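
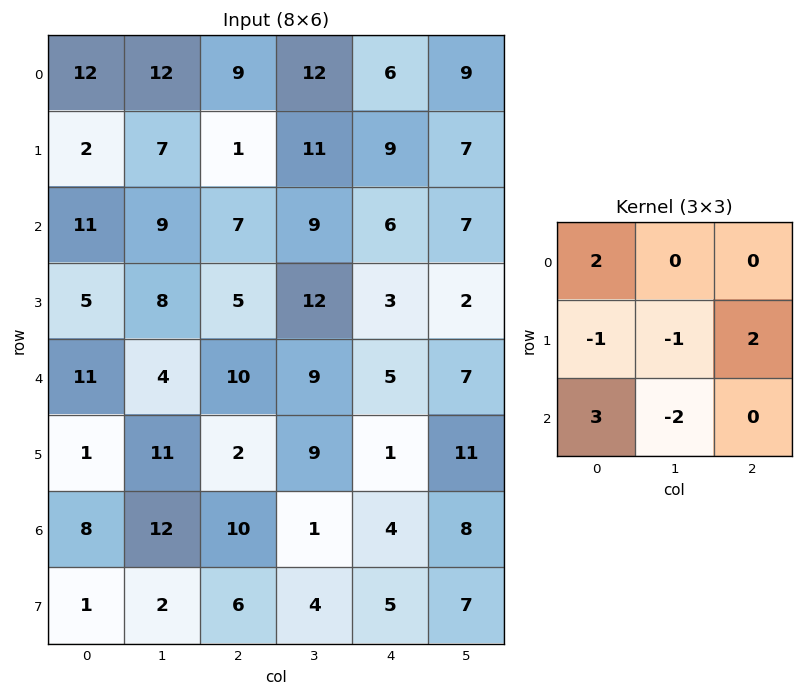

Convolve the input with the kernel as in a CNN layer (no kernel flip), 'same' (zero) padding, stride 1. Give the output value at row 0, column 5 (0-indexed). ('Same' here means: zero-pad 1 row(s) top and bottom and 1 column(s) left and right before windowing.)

The receptive field on the zero-padded input at this output position is [0 0 0 / 6 9 0 / 9 7 0]. Elementwise product with the kernel and sum: 0·2 + 6·-1 + 9·-1 + 0·2 + 9·3 + 7·-2.

-2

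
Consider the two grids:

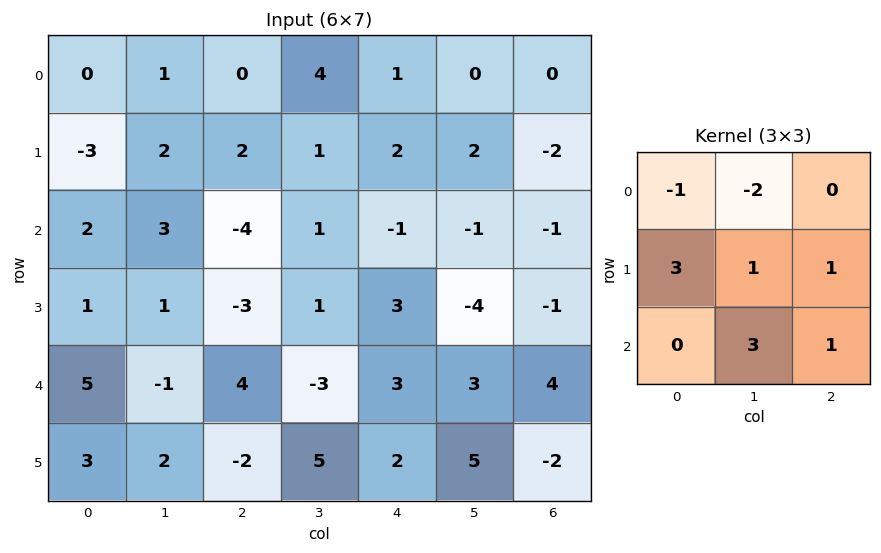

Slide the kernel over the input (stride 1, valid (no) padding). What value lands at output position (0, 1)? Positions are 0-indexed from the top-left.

-3

The receptive field on the input at this output position is [1 0 4 / 2 2 1 / 3 -4 1]. Elementwise product with the kernel and sum: 1·-1 + 0·-2 + 2·3 + 2·1 + 1·1 + -4·3 + 1·1.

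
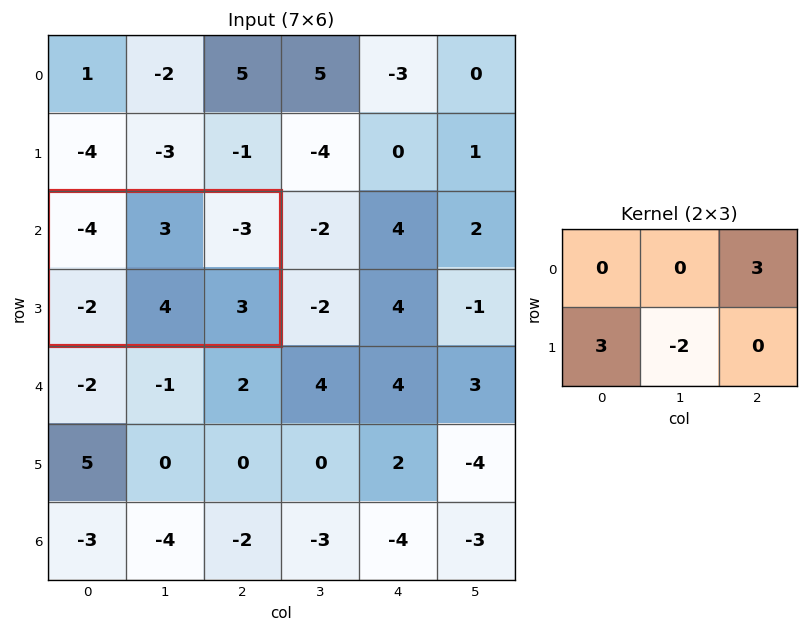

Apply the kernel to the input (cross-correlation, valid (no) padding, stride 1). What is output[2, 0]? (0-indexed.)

-23

The receptive field on the input at this output position is [-4 3 -3 / -2 4 3]. Elementwise product with the kernel and sum: -3·3 + -2·3 + 4·-2.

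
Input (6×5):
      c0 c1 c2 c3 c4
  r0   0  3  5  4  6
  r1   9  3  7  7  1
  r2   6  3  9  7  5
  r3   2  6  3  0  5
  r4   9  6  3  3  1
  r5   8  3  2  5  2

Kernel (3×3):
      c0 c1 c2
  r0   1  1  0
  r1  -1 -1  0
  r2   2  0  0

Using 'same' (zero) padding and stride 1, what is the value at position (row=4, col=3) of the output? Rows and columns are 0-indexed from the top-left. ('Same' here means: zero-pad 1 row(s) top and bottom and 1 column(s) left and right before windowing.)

The receptive field on the zero-padded input at this output position is [3 0 5 / 3 3 1 / 2 5 2]. Elementwise product with the kernel and sum: 3·1 + 0·1 + 3·-1 + 3·-1 + 2·2.

1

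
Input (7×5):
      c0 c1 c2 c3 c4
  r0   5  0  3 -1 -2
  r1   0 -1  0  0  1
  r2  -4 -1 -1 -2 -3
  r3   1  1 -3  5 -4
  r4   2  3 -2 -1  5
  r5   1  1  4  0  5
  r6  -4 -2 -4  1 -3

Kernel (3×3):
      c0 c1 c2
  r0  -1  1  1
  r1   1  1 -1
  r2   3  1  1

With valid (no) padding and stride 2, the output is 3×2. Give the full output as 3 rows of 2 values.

Output[0,0]: The receptive field on the input at this output position is [5 0 3 / 0 -1 0 / -4 -1 -1]. Elementwise product with the kernel and sum: 5·-1 + 0·1 + 3·1 + 0·1 + -1·1 + 0·-1 + -4·3 + -1·1 + -1·1.
Output[0,1]: The receptive field on the input at this output position is [3 -1 -2 / 0 0 1 / -1 -2 -3]. Elementwise product with the kernel and sum: 3·-1 + -1·1 + -2·1 + 0·1 + 0·1 + 1·-1 + -1·3 + -2·1 + -3·1.

-17 -15
14 0
-21 -9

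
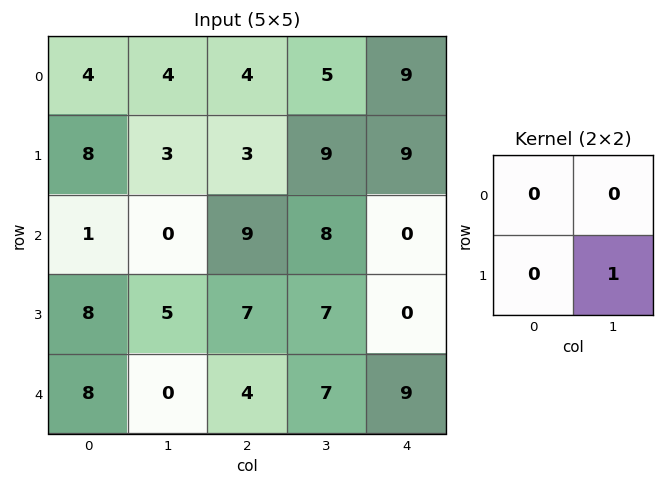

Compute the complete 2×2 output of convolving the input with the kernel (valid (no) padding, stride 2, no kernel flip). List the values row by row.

Output[0,0]: The receptive field on the input at this output position is [4 4 / 8 3]. Elementwise product with the kernel and sum: 3·1.

3 9
5 7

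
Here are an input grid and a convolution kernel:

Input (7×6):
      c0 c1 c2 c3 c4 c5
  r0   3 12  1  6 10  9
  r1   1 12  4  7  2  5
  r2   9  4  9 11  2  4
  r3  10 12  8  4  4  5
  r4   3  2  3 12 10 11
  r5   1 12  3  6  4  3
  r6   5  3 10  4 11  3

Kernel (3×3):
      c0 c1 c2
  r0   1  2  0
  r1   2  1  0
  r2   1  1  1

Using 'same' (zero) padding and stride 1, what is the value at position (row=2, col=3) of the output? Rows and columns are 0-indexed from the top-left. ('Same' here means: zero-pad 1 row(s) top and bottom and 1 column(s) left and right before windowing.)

63

The receptive field on the zero-padded input at this output position is [4 7 2 / 9 11 2 / 8 4 4]. Elementwise product with the kernel and sum: 4·1 + 7·2 + 9·2 + 11·1 + 8·1 + 4·1 + 4·1.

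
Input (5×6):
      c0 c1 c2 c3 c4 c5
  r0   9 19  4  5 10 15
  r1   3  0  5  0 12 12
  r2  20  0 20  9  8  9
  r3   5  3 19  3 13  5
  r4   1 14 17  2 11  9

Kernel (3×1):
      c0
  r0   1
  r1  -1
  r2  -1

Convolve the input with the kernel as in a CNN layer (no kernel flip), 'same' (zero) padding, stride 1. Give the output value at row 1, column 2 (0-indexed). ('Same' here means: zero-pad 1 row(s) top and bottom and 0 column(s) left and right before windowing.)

-21

The receptive field on the zero-padded input at this output position is [4 / 5 / 20]. Elementwise product with the kernel and sum: 4·1 + 5·-1 + 20·-1.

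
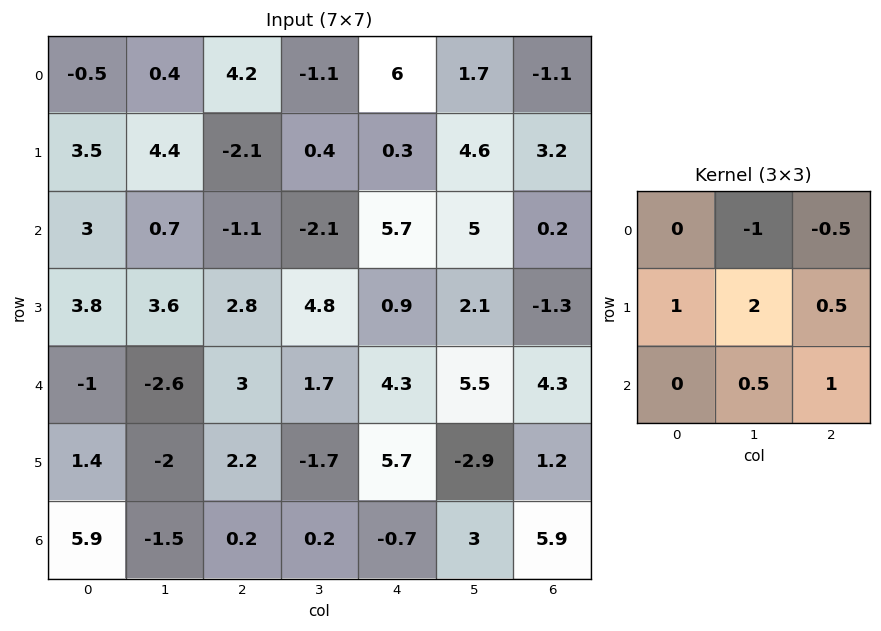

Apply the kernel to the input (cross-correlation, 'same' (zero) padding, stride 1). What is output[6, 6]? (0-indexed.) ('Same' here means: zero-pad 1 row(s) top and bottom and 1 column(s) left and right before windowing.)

13.6

The receptive field on the zero-padded input at this output position is [-2.9 1.2 0 / 3 5.9 0 / 0 0 0]. Elementwise product with the kernel and sum: 1.2·-1 + 0·-0.5 + 3·1 + 5.9·2 + 0·0.5 + 0·0.5 + 0·1.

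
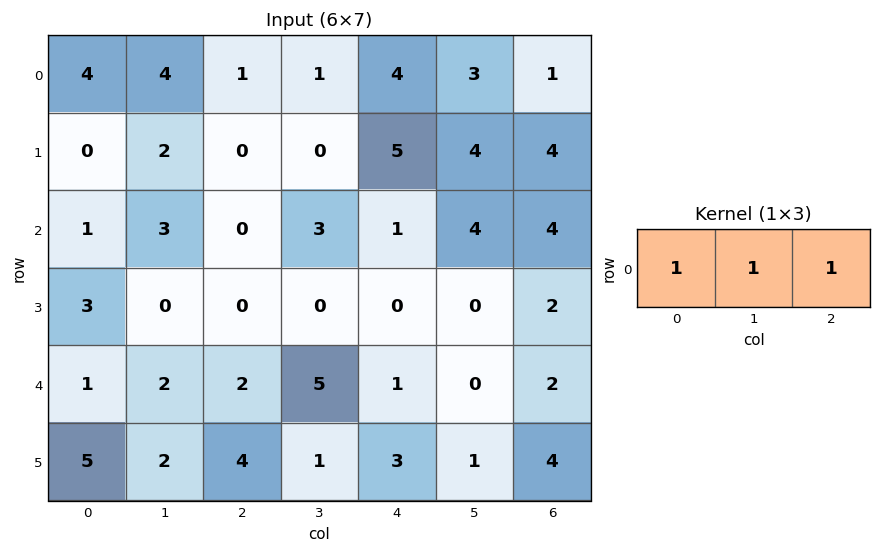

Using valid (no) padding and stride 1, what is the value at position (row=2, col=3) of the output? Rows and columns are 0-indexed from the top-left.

The receptive field on the input at this output position is [3 1 4]. Elementwise product with the kernel and sum: 3·1 + 1·1 + 4·1.

8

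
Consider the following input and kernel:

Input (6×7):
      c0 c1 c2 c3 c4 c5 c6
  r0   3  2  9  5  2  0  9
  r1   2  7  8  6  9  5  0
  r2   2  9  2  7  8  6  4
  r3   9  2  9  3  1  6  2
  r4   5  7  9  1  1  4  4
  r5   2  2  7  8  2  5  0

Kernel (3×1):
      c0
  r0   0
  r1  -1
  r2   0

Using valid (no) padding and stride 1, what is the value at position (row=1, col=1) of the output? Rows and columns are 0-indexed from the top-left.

-9

The receptive field on the input at this output position is [7 / 9 / 2]. Elementwise product with the kernel and sum: 9·-1.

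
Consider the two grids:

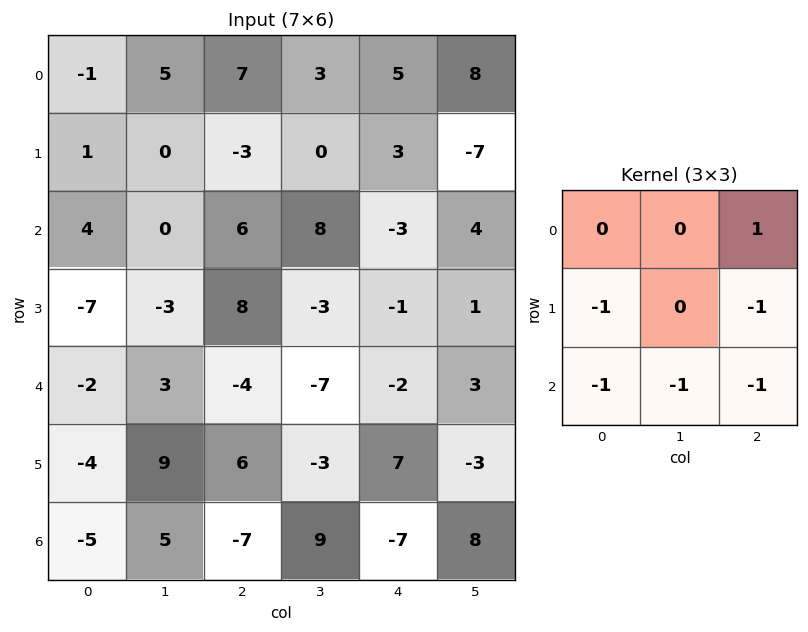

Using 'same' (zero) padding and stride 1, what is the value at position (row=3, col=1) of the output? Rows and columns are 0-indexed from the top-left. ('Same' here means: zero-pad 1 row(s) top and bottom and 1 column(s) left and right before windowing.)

The receptive field on the zero-padded input at this output position is [4 0 6 / -7 -3 8 / -2 3 -4]. Elementwise product with the kernel and sum: 6·1 + -7·-1 + 8·-1 + -2·-1 + 3·-1 + -4·-1.

8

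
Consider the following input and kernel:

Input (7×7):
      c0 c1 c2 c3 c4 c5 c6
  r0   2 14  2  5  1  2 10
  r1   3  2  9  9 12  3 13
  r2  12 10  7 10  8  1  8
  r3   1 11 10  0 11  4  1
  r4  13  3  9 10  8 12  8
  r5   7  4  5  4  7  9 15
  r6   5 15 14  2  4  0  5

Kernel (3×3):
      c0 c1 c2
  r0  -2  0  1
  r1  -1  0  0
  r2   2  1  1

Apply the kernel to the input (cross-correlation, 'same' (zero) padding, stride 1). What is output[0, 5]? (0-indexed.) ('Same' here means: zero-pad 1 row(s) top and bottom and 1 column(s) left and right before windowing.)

39

The receptive field on the zero-padded input at this output position is [0 0 0 / 1 2 10 / 12 3 13]. Elementwise product with the kernel and sum: 0·-2 + 0·1 + 1·-1 + 12·2 + 3·1 + 13·1.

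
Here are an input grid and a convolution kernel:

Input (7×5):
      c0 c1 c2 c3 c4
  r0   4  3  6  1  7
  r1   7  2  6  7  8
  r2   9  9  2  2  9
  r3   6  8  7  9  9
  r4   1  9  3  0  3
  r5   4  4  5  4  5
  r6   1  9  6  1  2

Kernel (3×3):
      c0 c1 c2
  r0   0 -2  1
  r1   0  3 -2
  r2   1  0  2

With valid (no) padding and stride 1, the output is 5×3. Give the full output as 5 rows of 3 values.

Output[0,0]: The receptive field on the input at this output position is [4 3 6 / 7 2 6 / 9 9 2]. Elementwise product with the kernel and sum: 3·-2 + 6·1 + 2·3 + 6·-2 + 9·1 + 2·2.

7 6 30
45 23 7
1 10 23
26 16 0
0 12 15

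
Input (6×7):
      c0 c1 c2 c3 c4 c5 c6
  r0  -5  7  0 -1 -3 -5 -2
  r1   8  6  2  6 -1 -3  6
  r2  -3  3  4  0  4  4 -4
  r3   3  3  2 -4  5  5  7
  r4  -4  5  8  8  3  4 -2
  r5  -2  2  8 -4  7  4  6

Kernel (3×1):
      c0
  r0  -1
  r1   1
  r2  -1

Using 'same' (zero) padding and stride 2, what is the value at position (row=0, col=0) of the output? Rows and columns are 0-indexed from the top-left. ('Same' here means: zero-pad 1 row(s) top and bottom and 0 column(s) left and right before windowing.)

The receptive field on the zero-padded input at this output position is [0 / -5 / 8]. Elementwise product with the kernel and sum: 0·-1 + -5·1 + 8·-1.

-13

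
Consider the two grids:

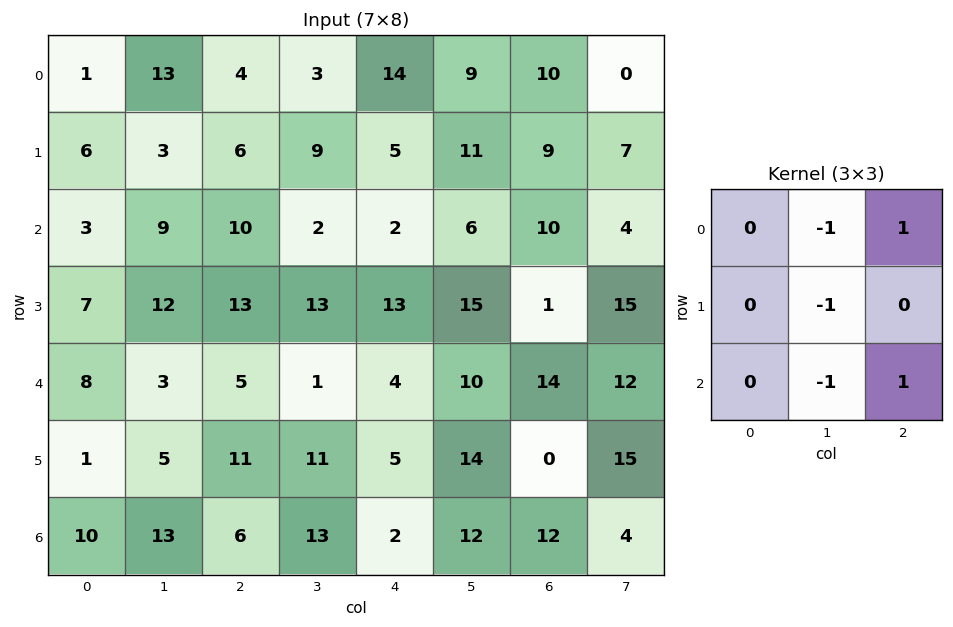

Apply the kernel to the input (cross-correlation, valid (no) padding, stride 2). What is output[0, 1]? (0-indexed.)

The receptive field on the input at this output position is [4 3 14 / 6 9 5 / 10 2 2]. Elementwise product with the kernel and sum: 3·-1 + 14·1 + 9·-1 + 2·-1 + 2·1.

2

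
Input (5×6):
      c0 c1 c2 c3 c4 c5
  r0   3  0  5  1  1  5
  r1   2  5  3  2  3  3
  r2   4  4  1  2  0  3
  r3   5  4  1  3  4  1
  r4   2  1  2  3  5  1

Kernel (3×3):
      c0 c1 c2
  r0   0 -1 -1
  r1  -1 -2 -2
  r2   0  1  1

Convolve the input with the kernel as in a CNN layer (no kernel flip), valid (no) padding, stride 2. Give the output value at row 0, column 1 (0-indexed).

The receptive field on the input at this output position is [5 1 1 / 3 2 3 / 1 2 0]. Elementwise product with the kernel and sum: 1·-1 + 1·-1 + 3·-1 + 2·-2 + 3·-2 + 2·1 + 0·1.

-13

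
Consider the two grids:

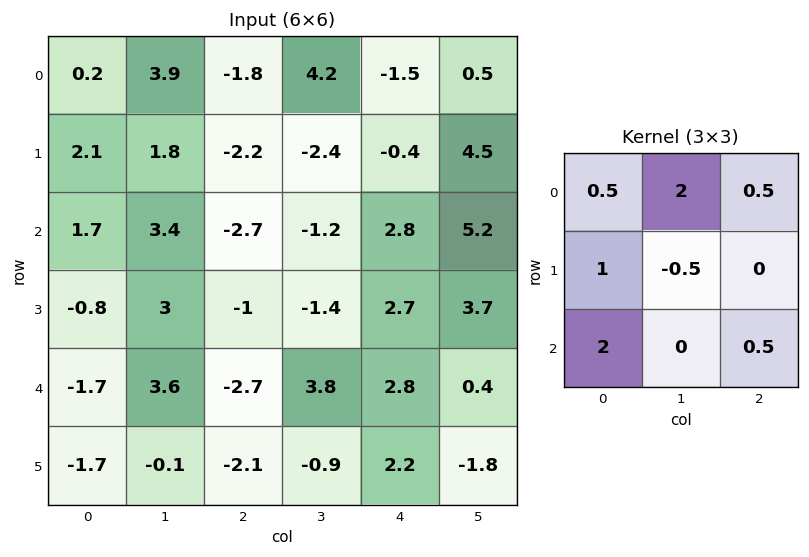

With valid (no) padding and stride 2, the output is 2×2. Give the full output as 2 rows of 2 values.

Output[0,0]: The receptive field on the input at this output position is [0.2 3.9 -1.8 / 2.1 1.8 -2.2 / 1.7 3.4 -2.7]. Elementwise product with the kernel and sum: 0.2·0.5 + 3.9·2 + -1.8·0.5 + 2.1·1 + 1.8·-0.5 + 1.7·2 + -2.7·0.5.

10.25 1.75
-0.75 -6.65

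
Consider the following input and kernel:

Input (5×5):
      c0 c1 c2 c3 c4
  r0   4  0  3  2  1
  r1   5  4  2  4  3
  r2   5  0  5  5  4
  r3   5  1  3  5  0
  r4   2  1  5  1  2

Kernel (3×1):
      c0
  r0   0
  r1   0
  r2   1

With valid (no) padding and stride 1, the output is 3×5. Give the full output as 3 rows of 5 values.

Output[0,0]: The receptive field on the input at this output position is [4 / 5 / 5]. Elementwise product with the kernel and sum: 5·1.
Output[0,1]: The receptive field on the input at this output position is [0 / 4 / 0]. Elementwise product with the kernel and sum: 0·1.

5 0 5 5 4
5 1 3 5 0
2 1 5 1 2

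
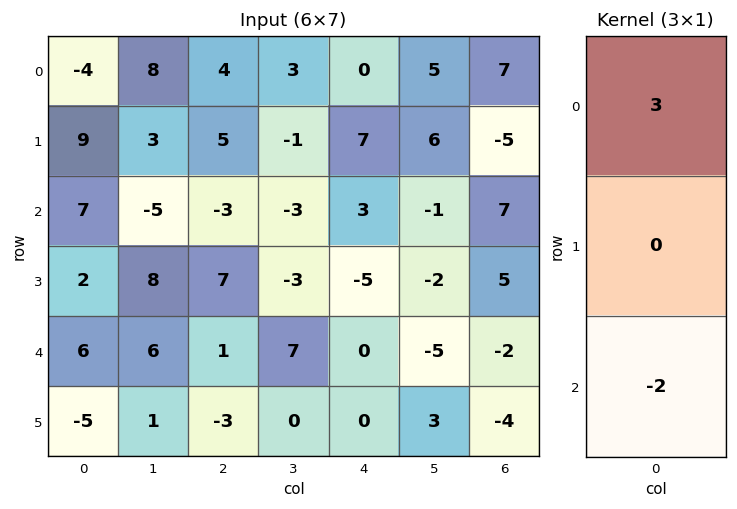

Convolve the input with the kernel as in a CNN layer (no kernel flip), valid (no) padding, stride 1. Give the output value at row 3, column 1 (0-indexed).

The receptive field on the input at this output position is [8 / 6 / 1]. Elementwise product with the kernel and sum: 8·3 + 1·-2.

22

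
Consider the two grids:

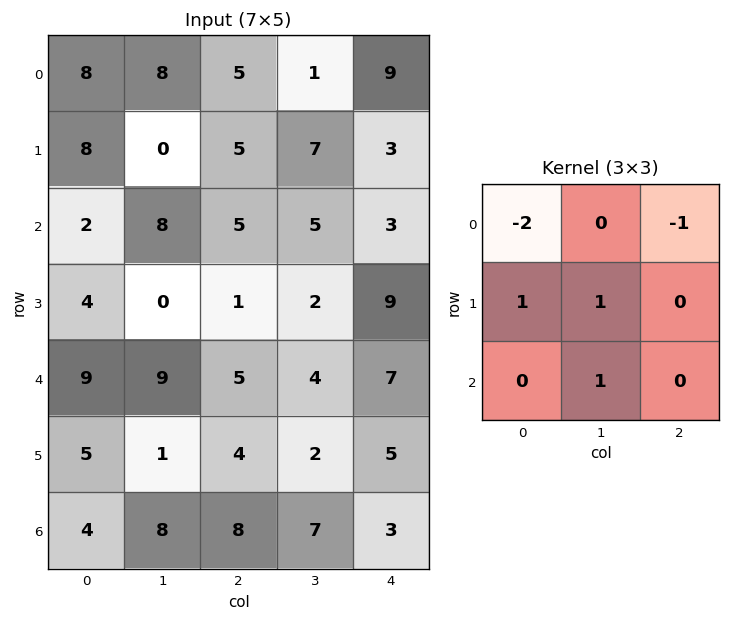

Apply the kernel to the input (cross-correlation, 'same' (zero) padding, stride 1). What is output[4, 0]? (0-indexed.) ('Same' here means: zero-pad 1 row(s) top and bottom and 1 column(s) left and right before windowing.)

The receptive field on the zero-padded input at this output position is [0 4 0 / 0 9 9 / 0 5 1]. Elementwise product with the kernel and sum: 0·-2 + 0·-1 + 0·1 + 9·1 + 5·1.

14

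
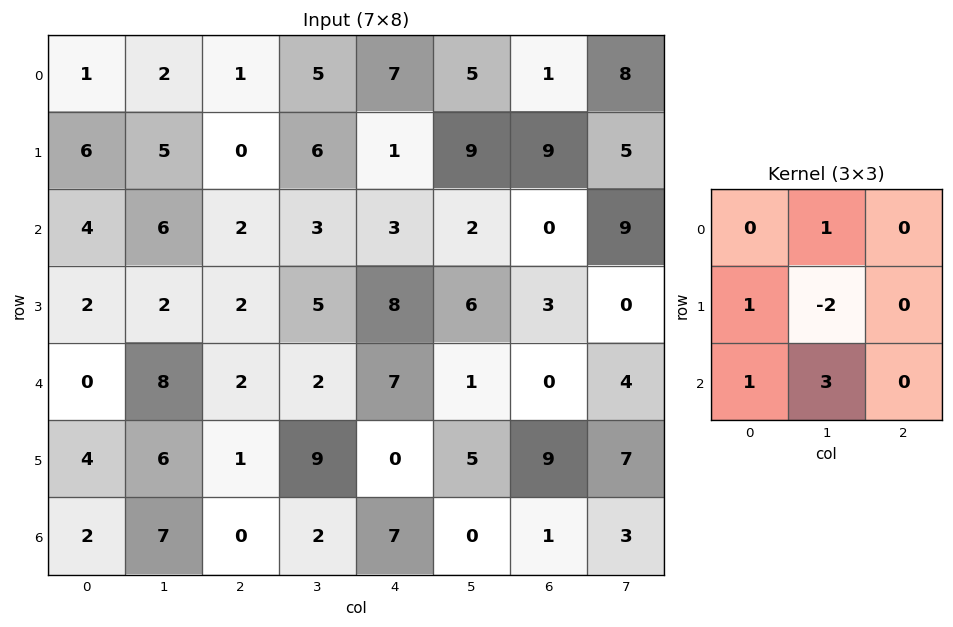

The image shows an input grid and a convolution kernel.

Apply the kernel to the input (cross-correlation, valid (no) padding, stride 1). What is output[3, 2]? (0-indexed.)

The receptive field on the input at this output position is [2 5 8 / 2 2 7 / 1 9 0]. Elementwise product with the kernel and sum: 5·1 + 2·1 + 2·-2 + 1·1 + 9·3.

31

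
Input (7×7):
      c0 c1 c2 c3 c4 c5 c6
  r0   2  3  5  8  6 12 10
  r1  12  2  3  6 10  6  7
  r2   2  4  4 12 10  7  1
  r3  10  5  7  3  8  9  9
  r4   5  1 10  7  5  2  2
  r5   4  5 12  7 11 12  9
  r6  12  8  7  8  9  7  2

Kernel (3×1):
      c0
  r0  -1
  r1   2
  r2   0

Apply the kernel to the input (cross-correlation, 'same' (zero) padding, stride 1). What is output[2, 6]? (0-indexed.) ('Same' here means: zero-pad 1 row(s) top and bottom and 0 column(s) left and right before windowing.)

-5

The receptive field on the zero-padded input at this output position is [7 / 1 / 9]. Elementwise product with the kernel and sum: 7·-1 + 1·2.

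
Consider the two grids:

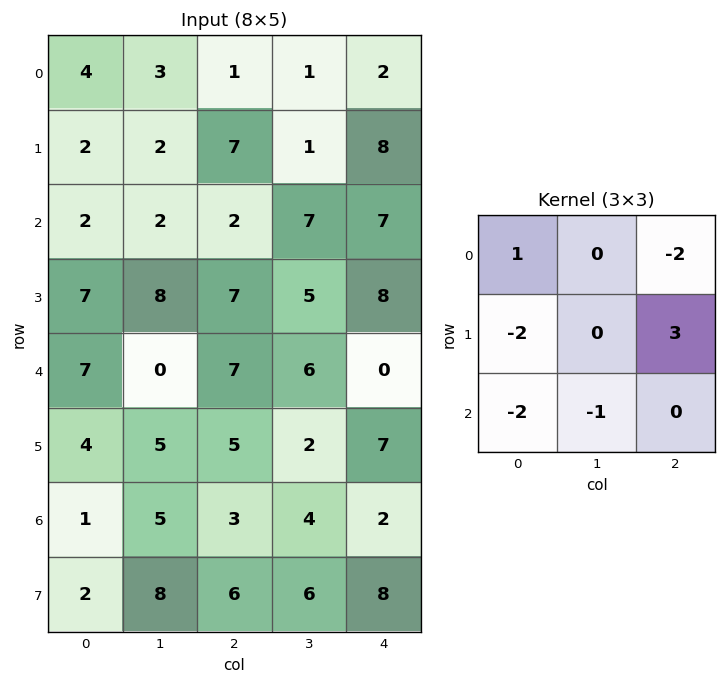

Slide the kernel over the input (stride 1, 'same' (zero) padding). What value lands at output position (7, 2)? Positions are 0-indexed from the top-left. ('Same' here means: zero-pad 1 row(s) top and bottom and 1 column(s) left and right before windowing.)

The receptive field on the zero-padded input at this output position is [5 3 4 / 8 6 6 / 0 0 0]. Elementwise product with the kernel and sum: 5·1 + 4·-2 + 8·-2 + 6·3 + 0·-2 + 0·-1.

-1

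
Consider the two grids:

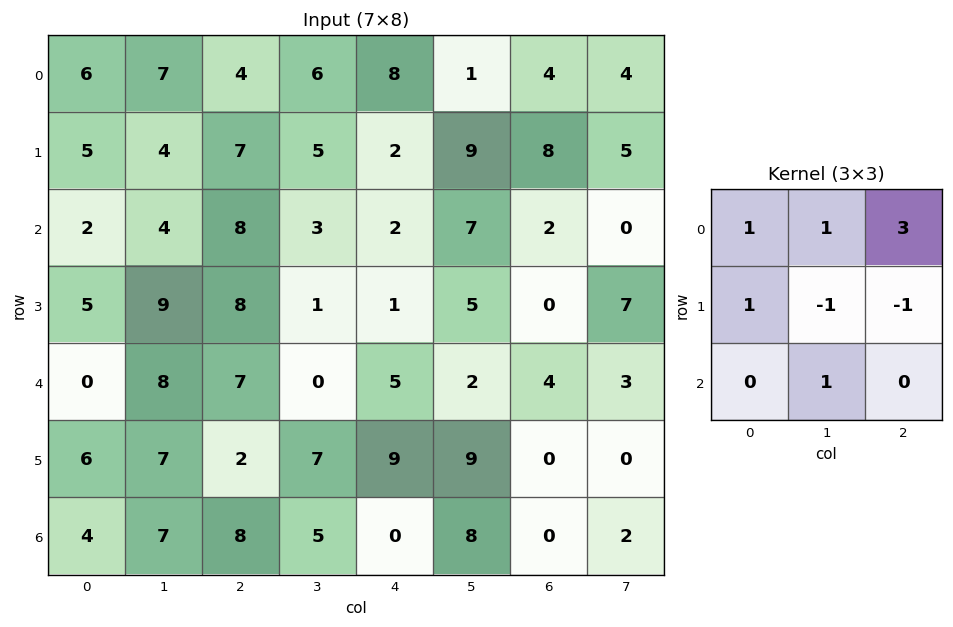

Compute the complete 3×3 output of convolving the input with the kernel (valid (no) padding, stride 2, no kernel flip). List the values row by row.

23 37 13
26 23 13
33 13 27

Output[0,0]: The receptive field on the input at this output position is [6 7 4 / 5 4 7 / 2 4 8]. Elementwise product with the kernel and sum: 6·1 + 7·1 + 4·3 + 5·1 + 4·-1 + 7·-1 + 4·1.
Output[0,1]: The receptive field on the input at this output position is [4 6 8 / 7 5 2 / 8 3 2]. Elementwise product with the kernel and sum: 4·1 + 6·1 + 8·3 + 7·1 + 5·-1 + 2·-1 + 3·1.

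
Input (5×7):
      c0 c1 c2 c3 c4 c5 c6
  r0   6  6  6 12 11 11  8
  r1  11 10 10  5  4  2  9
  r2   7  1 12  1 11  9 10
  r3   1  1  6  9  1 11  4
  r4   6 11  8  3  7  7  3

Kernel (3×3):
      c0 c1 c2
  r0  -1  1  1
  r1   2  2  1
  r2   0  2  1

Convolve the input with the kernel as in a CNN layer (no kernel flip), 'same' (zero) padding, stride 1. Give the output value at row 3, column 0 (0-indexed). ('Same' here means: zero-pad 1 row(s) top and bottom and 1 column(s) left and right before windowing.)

The receptive field on the zero-padded input at this output position is [0 7 1 / 0 1 1 / 0 6 11]. Elementwise product with the kernel and sum: 0·-1 + 7·1 + 1·1 + 0·2 + 1·2 + 1·1 + 6·2 + 11·1.

34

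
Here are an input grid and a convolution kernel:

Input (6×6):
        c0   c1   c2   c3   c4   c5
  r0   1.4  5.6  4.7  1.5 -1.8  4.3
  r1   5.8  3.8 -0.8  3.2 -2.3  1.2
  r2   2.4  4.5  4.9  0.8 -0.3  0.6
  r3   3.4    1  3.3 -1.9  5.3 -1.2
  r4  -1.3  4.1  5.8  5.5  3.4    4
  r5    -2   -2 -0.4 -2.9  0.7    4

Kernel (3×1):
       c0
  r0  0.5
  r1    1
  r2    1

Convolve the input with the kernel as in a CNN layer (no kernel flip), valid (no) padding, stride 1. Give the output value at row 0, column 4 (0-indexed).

The receptive field on the input at this output position is [-1.8 / -2.3 / -0.3]. Elementwise product with the kernel and sum: -1.8·0.5 + -2.3·1 + -0.3·1.

-3.5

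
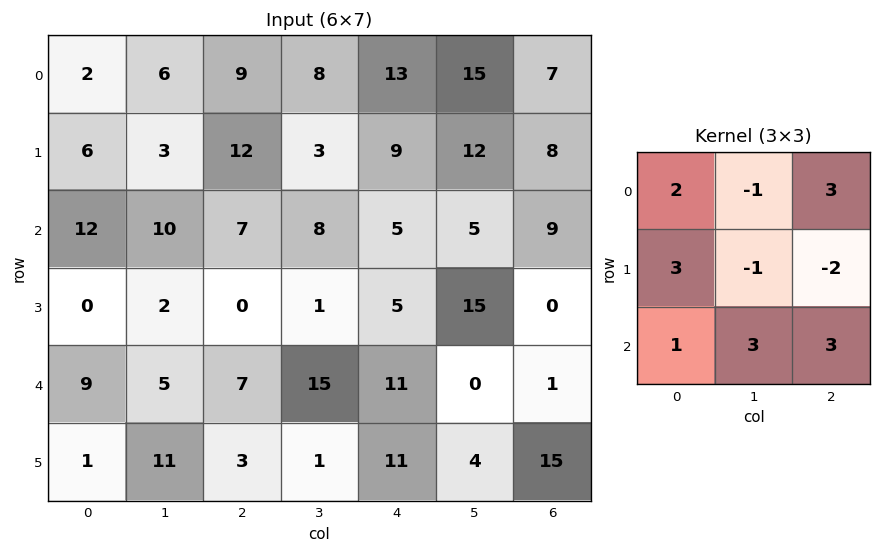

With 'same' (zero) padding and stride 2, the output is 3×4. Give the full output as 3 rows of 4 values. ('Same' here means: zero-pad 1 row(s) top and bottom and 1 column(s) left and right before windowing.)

Output[0,0]: The receptive field on the zero-padded input at this output position is [0 0 0 / 0 2 6 / 0 6 3]. Elementwise product with the kernel and sum: 0·2 + 0·-1 + 0·3 + 0·3 + 2·-1 + 6·-2 + 0·1 + 6·3 + 3·3.
Output[0,1]: The receptive field on the zero-padded input at this output position is [0 0 0 / 6 9 8 / 3 12 3]. Elementwise product with the kernel and sum: 0·2 + 0·-1 + 0·3 + 6·3 + 9·-1 + 8·-2 + 3·1 + 12·3 + 3·3.

13 41 47 74
-23 15 103 37
23 8 122 78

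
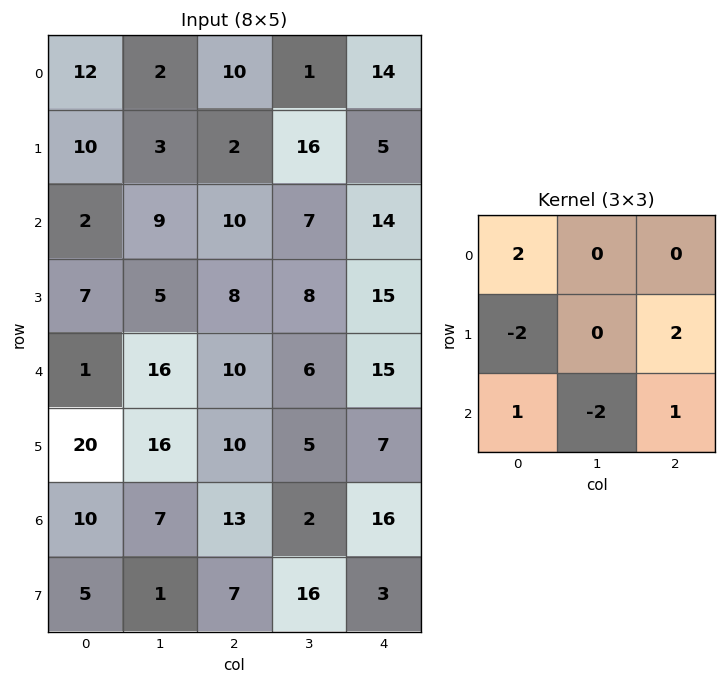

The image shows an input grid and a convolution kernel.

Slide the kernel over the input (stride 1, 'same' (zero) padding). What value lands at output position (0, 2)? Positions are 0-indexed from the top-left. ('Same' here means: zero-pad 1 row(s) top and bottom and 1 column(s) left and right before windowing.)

13

The receptive field on the zero-padded input at this output position is [0 0 0 / 2 10 1 / 3 2 16]. Elementwise product with the kernel and sum: 0·2 + 2·-2 + 1·2 + 3·1 + 2·-2 + 16·1.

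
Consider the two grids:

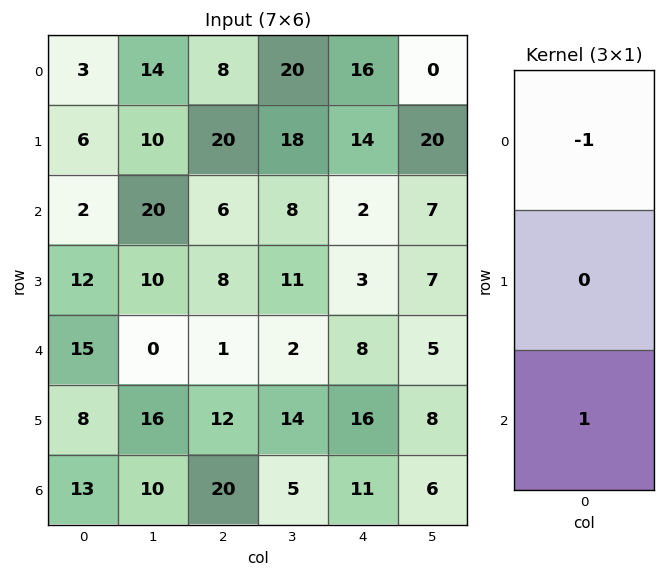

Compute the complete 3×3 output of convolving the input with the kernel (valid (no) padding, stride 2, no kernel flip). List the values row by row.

Output[0,0]: The receptive field on the input at this output position is [3 / 6 / 2]. Elementwise product with the kernel and sum: 3·-1 + 2·1.
Output[0,1]: The receptive field on the input at this output position is [8 / 20 / 6]. Elementwise product with the kernel and sum: 8·-1 + 6·1.

-1 -2 -14
13 -5 6
-2 19 3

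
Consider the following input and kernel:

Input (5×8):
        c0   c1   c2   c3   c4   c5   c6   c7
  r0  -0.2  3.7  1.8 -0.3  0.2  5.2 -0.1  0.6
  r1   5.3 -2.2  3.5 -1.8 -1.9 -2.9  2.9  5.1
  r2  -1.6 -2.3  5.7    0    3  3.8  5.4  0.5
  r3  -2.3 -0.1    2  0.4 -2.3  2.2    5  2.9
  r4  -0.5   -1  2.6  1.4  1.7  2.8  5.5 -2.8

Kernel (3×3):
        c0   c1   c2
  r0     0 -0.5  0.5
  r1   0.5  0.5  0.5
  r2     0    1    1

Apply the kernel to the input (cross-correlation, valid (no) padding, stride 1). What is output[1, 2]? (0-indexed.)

2.4

The receptive field on the input at this output position is [3.5 -1.8 -1.9 / 5.7 0 3 / 2 0.4 -2.3]. Elementwise product with the kernel and sum: -1.8·-0.5 + -1.9·0.5 + 5.7·0.5 + 0·0.5 + 3·0.5 + 0.4·1 + -2.3·1.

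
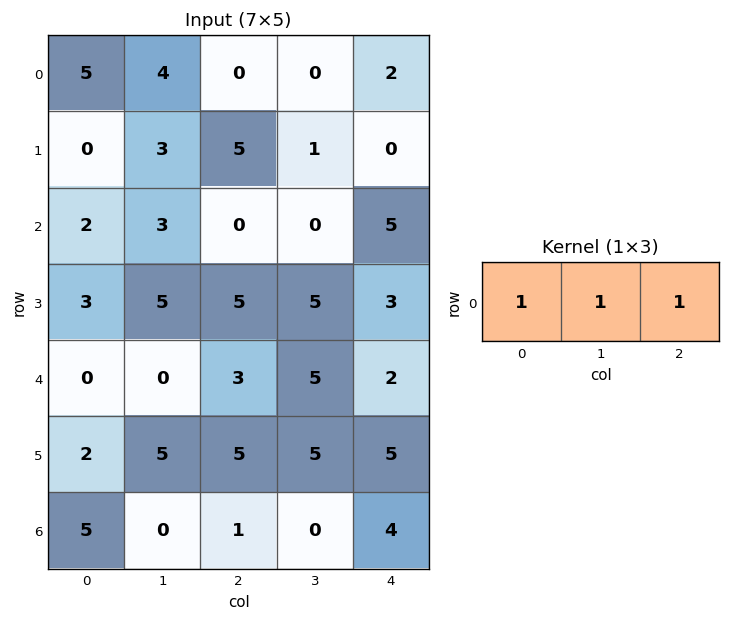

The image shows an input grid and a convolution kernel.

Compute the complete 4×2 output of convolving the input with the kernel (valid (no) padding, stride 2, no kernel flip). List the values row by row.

Output[0,0]: The receptive field on the input at this output position is [5 4 0]. Elementwise product with the kernel and sum: 5·1 + 4·1 + 0·1.

9 2
5 5
3 10
6 5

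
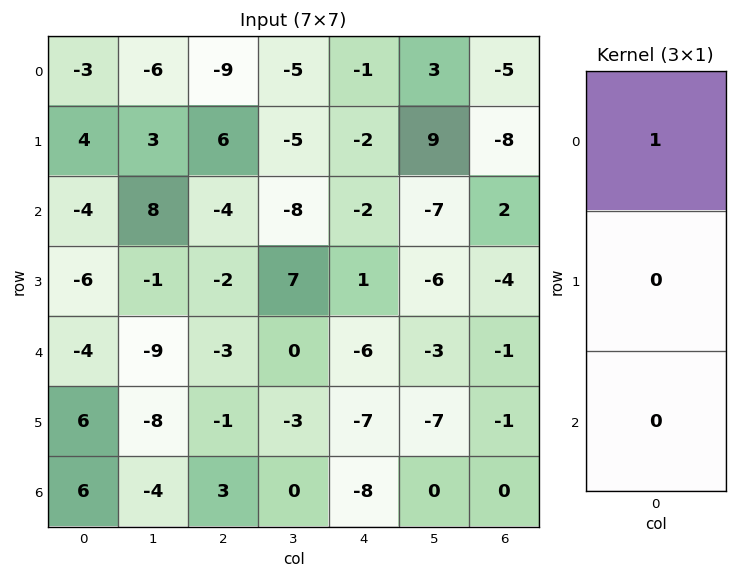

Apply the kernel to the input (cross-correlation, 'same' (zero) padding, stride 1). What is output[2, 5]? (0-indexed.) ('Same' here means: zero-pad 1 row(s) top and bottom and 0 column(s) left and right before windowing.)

9

The receptive field on the zero-padded input at this output position is [9 / -7 / -6]. Elementwise product with the kernel and sum: 9·1.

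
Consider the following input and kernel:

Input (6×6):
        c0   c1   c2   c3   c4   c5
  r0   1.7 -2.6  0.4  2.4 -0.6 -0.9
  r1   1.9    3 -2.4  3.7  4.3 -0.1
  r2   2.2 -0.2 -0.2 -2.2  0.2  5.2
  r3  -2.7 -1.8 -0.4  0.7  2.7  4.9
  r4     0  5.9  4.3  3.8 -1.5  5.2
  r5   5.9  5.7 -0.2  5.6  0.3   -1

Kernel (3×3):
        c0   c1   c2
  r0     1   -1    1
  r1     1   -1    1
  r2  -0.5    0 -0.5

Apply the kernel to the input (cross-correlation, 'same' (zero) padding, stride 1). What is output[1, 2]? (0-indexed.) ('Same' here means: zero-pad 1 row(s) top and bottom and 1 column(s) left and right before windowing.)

The receptive field on the zero-padded input at this output position is [-2.6 0.4 2.4 / 3 -2.4 3.7 / -0.2 -0.2 -2.2]. Elementwise product with the kernel and sum: -2.6·1 + 0.4·-1 + 2.4·1 + 3·1 + -2.4·-1 + 3.7·1 + -0.2·-0.5 + -2.2·-0.5.

9.7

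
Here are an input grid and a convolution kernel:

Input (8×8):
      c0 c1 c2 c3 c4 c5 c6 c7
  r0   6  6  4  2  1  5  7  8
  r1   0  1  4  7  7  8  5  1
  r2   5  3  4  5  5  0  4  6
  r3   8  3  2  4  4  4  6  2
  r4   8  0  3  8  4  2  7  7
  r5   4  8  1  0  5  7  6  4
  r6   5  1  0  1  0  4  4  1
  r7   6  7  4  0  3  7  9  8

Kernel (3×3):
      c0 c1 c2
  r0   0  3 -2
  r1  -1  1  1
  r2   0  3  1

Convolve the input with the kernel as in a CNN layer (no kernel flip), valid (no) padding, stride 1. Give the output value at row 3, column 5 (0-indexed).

48

The receptive field on the input at this output position is [4 6 2 / 2 7 7 / 7 6 4]. Elementwise product with the kernel and sum: 6·3 + 2·-2 + 2·-1 + 7·1 + 7·1 + 6·3 + 4·1.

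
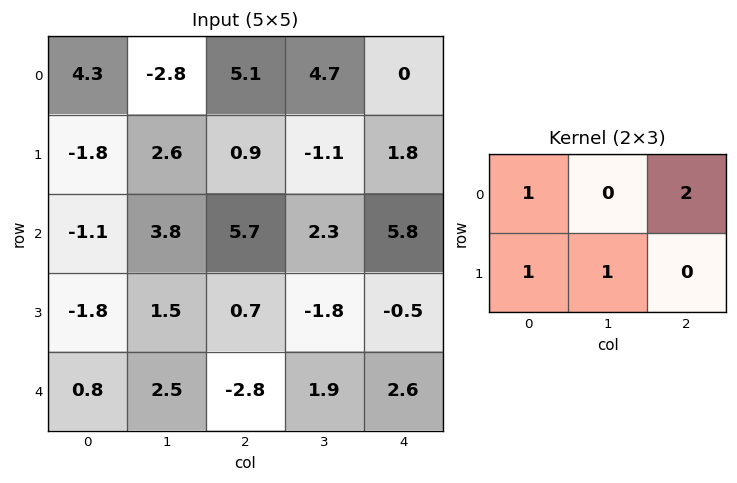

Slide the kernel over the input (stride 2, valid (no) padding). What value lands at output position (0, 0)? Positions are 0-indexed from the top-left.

The receptive field on the input at this output position is [4.3 -2.8 5.1 / -1.8 2.6 0.9]. Elementwise product with the kernel and sum: 4.3·1 + 5.1·2 + -1.8·1 + 2.6·1.

15.3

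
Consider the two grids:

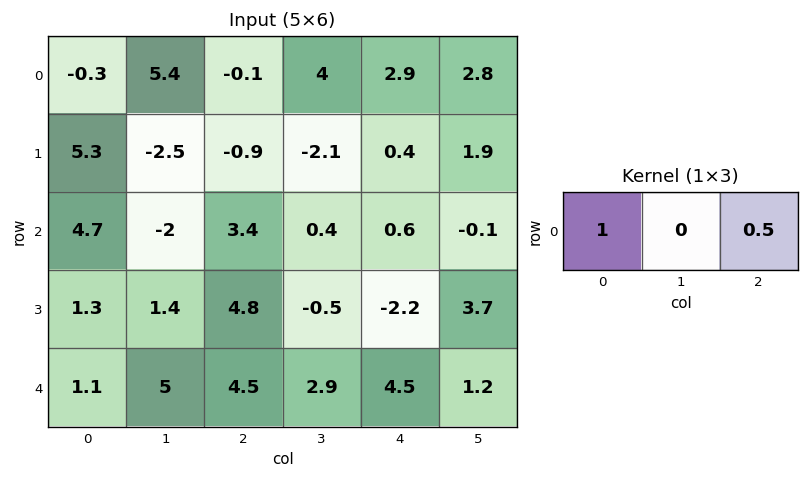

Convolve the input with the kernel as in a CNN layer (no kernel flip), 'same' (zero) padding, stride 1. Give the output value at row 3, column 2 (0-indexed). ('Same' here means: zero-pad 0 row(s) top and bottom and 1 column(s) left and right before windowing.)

1.15

The receptive field on the zero-padded input at this output position is [1.4 4.8 -0.5]. Elementwise product with the kernel and sum: 1.4·1 + -0.5·0.5.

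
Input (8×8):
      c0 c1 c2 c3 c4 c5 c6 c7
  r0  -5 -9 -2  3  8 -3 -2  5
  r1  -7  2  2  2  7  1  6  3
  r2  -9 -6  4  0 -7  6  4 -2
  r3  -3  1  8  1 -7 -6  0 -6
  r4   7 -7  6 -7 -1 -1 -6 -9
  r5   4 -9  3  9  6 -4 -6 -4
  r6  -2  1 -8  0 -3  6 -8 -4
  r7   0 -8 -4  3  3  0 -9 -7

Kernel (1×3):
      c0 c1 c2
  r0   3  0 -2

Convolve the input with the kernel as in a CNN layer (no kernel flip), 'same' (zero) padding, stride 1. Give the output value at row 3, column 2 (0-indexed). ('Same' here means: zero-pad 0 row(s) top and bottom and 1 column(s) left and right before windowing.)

1

The receptive field on the zero-padded input at this output position is [1 8 1]. Elementwise product with the kernel and sum: 1·3 + 1·-2.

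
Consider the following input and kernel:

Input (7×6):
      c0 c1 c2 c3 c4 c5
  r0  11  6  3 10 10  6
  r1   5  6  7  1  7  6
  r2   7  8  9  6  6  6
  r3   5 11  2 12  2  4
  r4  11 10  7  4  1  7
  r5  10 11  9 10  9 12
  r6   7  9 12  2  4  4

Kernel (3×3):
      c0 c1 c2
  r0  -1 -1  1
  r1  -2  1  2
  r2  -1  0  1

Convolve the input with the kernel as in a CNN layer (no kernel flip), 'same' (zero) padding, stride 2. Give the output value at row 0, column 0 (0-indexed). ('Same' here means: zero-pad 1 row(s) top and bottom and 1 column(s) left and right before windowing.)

29

The receptive field on the zero-padded input at this output position is [0 0 0 / 0 11 6 / 0 5 6]. Elementwise product with the kernel and sum: 0·-1 + 0·-1 + 0·1 + 0·-2 + 11·1 + 6·2 + 0·-1 + 6·1.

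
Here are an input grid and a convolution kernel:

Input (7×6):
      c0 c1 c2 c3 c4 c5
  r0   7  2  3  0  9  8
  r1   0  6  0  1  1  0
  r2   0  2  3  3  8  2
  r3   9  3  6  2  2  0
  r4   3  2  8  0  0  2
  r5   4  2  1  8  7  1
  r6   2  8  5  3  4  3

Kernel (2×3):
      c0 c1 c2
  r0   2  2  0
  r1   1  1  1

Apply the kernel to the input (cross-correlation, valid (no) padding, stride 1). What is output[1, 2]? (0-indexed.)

16

The receptive field on the input at this output position is [0 1 1 / 3 3 8]. Elementwise product with the kernel and sum: 0·2 + 1·2 + 3·1 + 3·1 + 8·1.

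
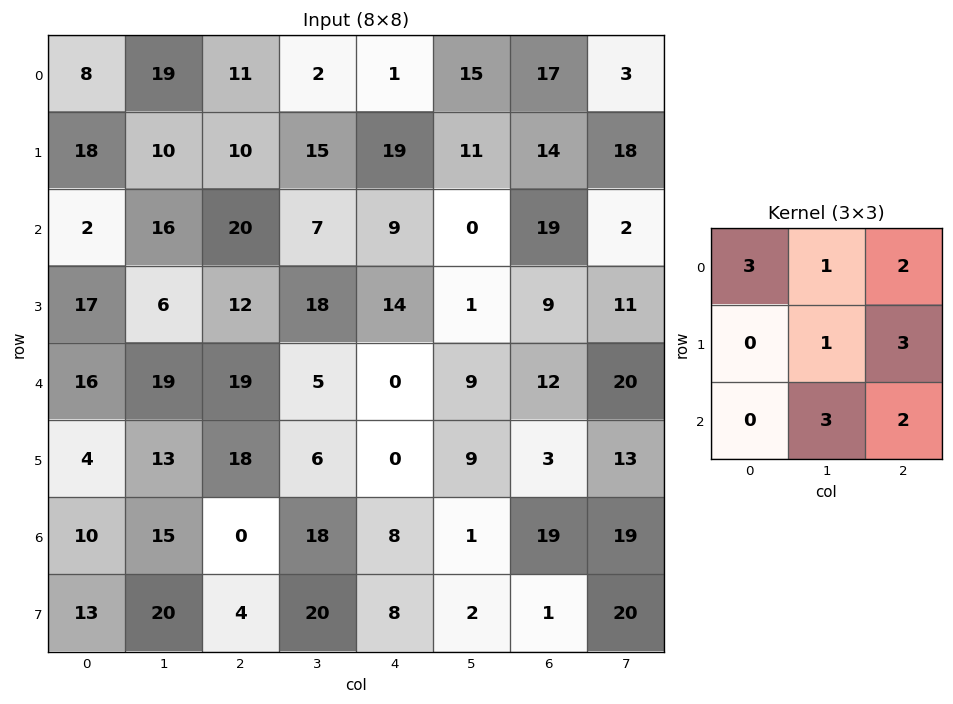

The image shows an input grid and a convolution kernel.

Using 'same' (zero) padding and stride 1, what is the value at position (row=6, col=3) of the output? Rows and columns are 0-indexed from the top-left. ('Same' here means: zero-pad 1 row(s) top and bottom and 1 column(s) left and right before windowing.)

178

The receptive field on the zero-padded input at this output position is [18 6 0 / 0 18 8 / 4 20 8]. Elementwise product with the kernel and sum: 18·3 + 6·1 + 0·2 + 18·1 + 8·3 + 20·3 + 8·2.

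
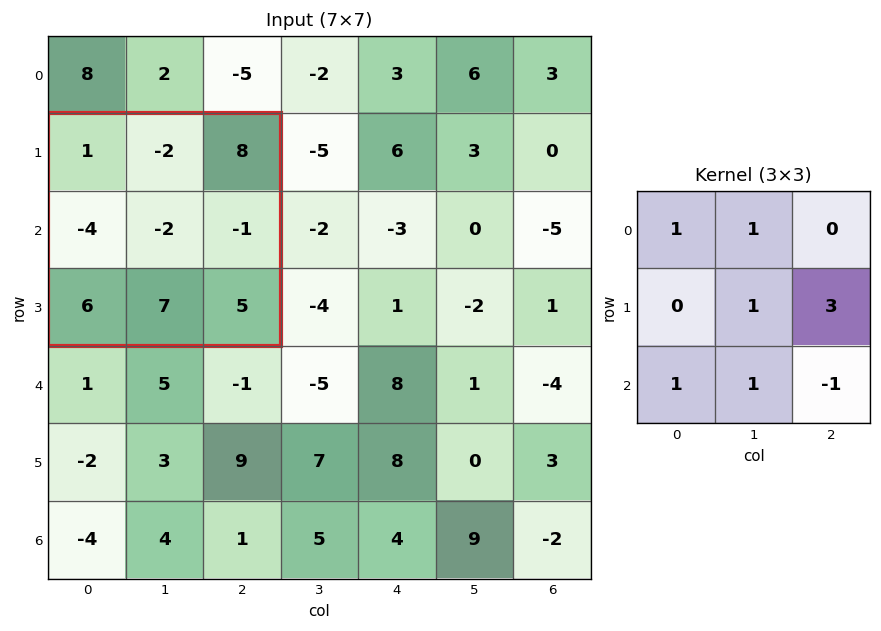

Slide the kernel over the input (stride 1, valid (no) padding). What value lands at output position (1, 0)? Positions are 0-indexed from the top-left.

The receptive field on the input at this output position is [1 -2 8 / -4 -2 -1 / 6 7 5]. Elementwise product with the kernel and sum: 1·1 + -2·1 + -2·1 + -1·3 + 6·1 + 7·1 + 5·-1.

2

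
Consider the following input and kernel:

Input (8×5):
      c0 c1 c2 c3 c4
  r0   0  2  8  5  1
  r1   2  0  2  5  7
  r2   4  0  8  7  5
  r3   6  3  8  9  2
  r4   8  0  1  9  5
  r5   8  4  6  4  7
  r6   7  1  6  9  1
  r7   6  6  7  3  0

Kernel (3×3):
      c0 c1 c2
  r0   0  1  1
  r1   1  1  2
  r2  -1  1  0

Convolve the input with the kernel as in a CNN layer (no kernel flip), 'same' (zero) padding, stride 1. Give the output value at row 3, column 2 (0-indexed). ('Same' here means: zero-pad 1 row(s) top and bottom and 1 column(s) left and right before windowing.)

45

The receptive field on the zero-padded input at this output position is [0 8 7 / 3 8 9 / 0 1 9]. Elementwise product with the kernel and sum: 8·1 + 7·1 + 3·1 + 8·1 + 9·2 + 0·-1 + 1·1.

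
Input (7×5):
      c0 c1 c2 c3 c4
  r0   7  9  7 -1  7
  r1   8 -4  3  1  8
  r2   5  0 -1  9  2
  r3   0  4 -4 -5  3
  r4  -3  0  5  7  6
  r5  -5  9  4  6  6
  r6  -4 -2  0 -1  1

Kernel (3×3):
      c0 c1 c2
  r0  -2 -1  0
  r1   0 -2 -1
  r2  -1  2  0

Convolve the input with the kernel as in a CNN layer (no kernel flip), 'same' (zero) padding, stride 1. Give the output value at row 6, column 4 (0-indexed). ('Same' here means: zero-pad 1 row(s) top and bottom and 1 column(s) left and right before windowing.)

The receptive field on the zero-padded input at this output position is [6 6 0 / -1 1 0 / 0 0 0]. Elementwise product with the kernel and sum: 6·-2 + 6·-1 + 1·-2 + 0·-1 + 0·-1 + 0·2.

-20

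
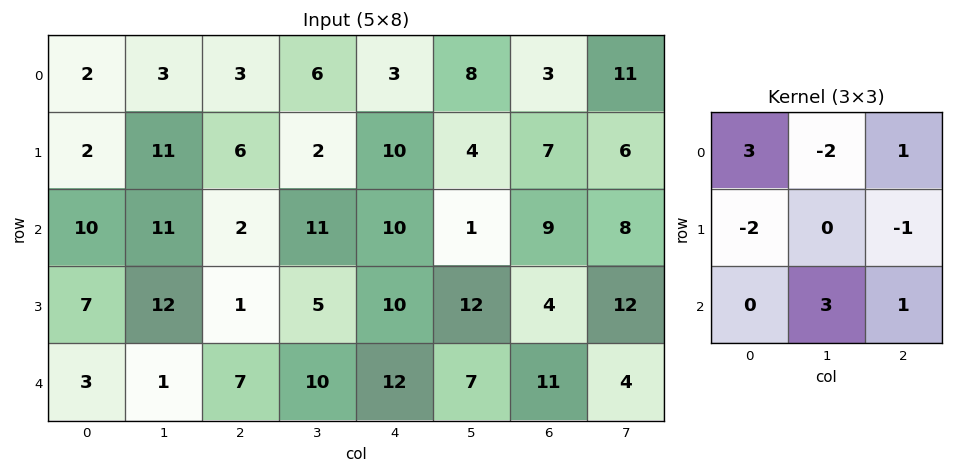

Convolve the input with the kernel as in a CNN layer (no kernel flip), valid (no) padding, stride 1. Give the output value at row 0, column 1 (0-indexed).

2

The receptive field on the input at this output position is [3 3 6 / 11 6 2 / 11 2 11]. Elementwise product with the kernel and sum: 3·3 + 3·-2 + 6·1 + 11·-2 + 2·-1 + 2·3 + 11·1.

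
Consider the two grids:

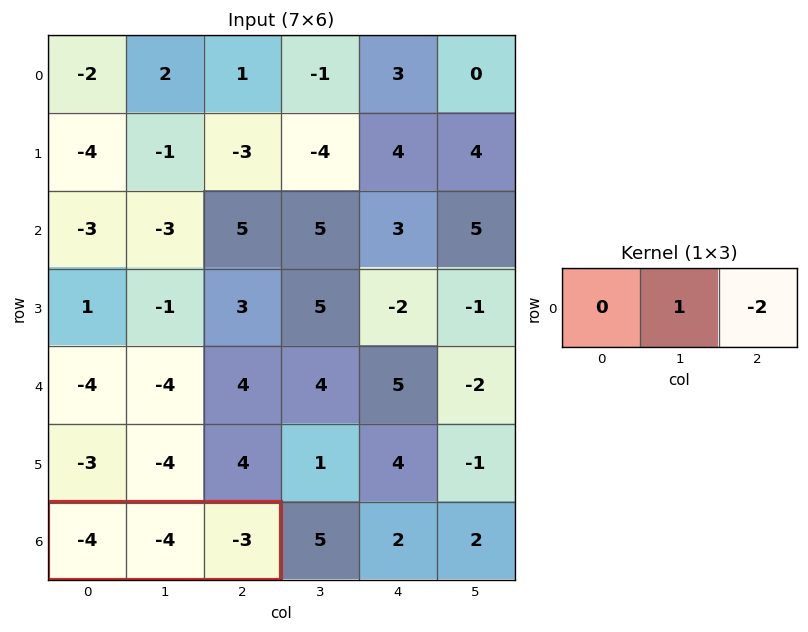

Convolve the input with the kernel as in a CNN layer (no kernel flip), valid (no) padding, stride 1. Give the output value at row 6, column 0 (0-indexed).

2

The receptive field on the input at this output position is [-4 -4 -3]. Elementwise product with the kernel and sum: -4·1 + -3·-2.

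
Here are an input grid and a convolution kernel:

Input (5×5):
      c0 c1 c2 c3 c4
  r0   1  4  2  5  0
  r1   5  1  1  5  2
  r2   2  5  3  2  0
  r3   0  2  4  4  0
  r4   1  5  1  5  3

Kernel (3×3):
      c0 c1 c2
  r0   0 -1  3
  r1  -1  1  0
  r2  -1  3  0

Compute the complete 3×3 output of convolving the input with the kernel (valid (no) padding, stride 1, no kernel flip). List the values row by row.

11 17 2
11 22 8
20 3 12

Output[0,0]: The receptive field on the input at this output position is [1 4 2 / 5 1 1 / 2 5 3]. Elementwise product with the kernel and sum: 4·-1 + 2·3 + 5·-1 + 1·1 + 2·-1 + 5·3.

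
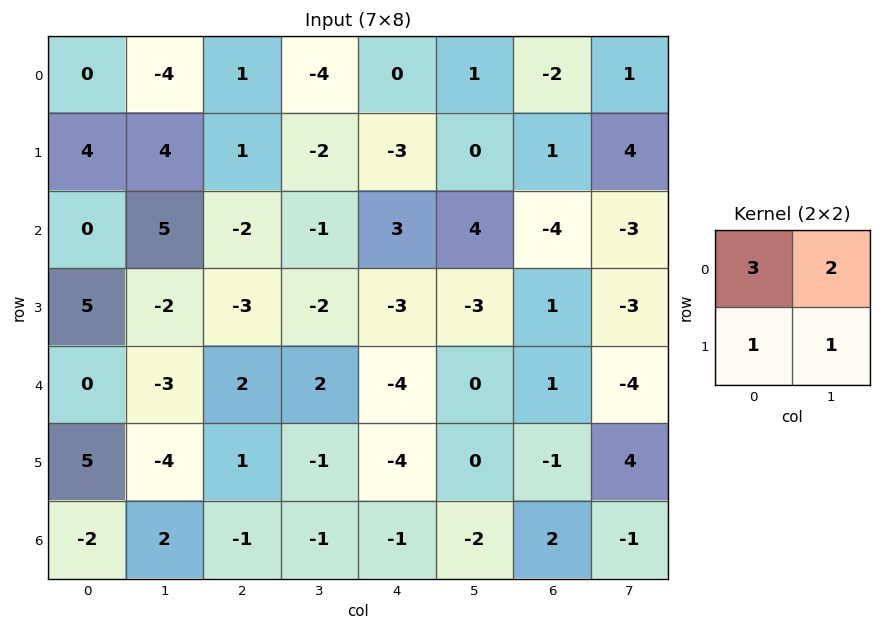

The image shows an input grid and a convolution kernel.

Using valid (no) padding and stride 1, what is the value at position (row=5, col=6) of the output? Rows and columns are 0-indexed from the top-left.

The receptive field on the input at this output position is [-1 4 / 2 -1]. Elementwise product with the kernel and sum: -1·3 + 4·2 + 2·1 + -1·1.

6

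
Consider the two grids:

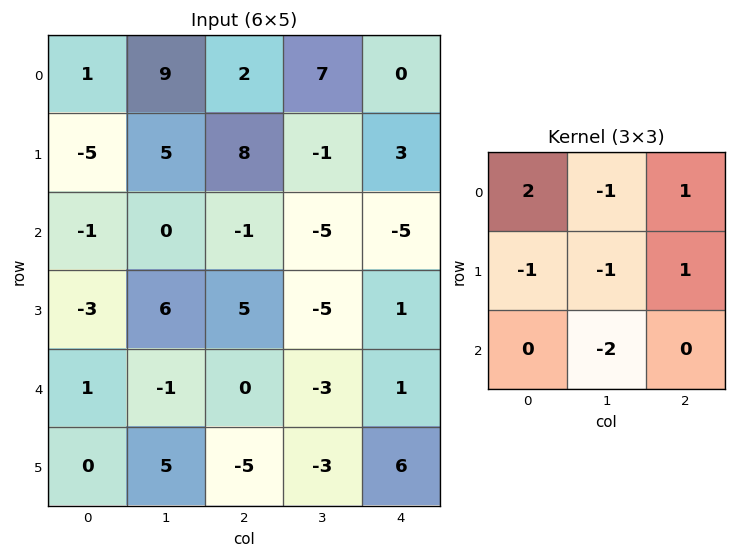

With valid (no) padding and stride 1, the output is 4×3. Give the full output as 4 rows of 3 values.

Output[0,0]: The receptive field on the input at this output position is [1 9 2 / -5 5 8 / -1 0 -1]. Elementwise product with the kernel and sum: 1·2 + 9·-1 + 2·1 + -5·-1 + 5·-1 + 8·1 + 0·-2.
Output[0,1]: The receptive field on the input at this output position is [9 2 7 / 5 8 -1 / 0 -1 -5]. Elementwise product with the kernel and sum: 9·2 + 2·-1 + 7·1 + 5·-1 + 8·-1 + -1·1 + -1·-2.

3 11 3
-19 -13 31
1 -20 5
-17 10 26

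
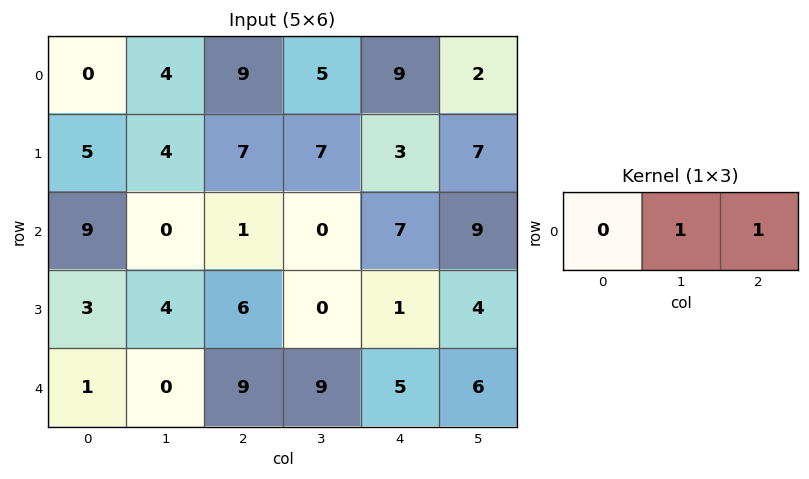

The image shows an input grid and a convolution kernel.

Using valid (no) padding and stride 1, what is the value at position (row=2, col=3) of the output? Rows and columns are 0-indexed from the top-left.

16

The receptive field on the input at this output position is [0 7 9]. Elementwise product with the kernel and sum: 7·1 + 9·1.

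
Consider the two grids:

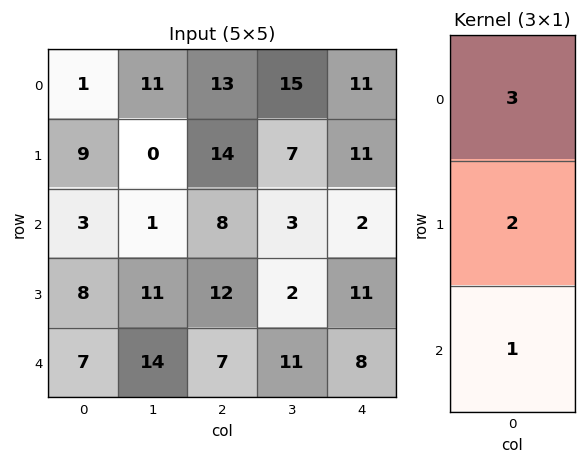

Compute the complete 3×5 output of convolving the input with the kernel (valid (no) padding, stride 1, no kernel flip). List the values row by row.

Output[0,0]: The receptive field on the input at this output position is [1 / 9 / 3]. Elementwise product with the kernel and sum: 1·3 + 9·2 + 3·1.

24 34 75 62 57
41 13 70 29 48
32 39 55 24 36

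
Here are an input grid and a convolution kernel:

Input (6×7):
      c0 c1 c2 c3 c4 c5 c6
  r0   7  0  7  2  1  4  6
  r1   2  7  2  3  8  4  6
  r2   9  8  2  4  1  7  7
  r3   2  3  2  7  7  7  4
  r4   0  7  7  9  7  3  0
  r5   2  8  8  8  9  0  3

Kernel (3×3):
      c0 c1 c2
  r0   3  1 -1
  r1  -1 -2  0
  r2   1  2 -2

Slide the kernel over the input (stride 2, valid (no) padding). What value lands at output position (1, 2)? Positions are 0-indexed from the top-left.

-5

The receptive field on the input at this output position is [1 7 7 / 7 7 4 / 7 3 0]. Elementwise product with the kernel and sum: 1·3 + 7·1 + 7·-1 + 7·-1 + 7·-2 + 7·1 + 3·2 + 0·-2.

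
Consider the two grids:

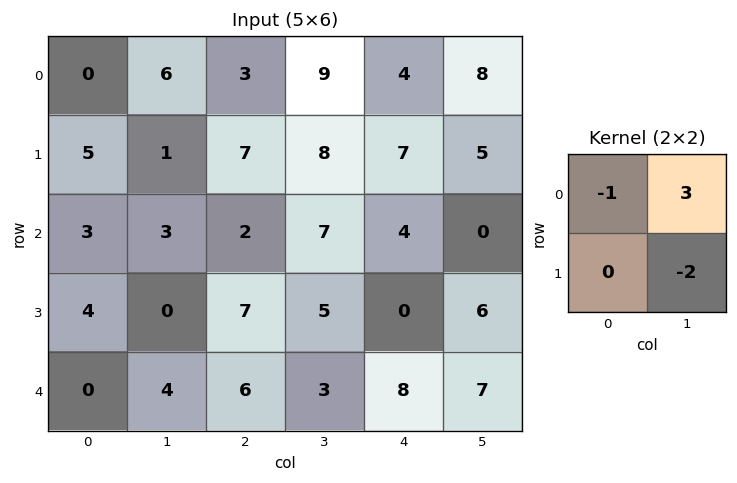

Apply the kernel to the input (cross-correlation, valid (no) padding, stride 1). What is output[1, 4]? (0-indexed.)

The receptive field on the input at this output position is [7 5 / 4 0]. Elementwise product with the kernel and sum: 7·-1 + 5·3 + 0·-2.

8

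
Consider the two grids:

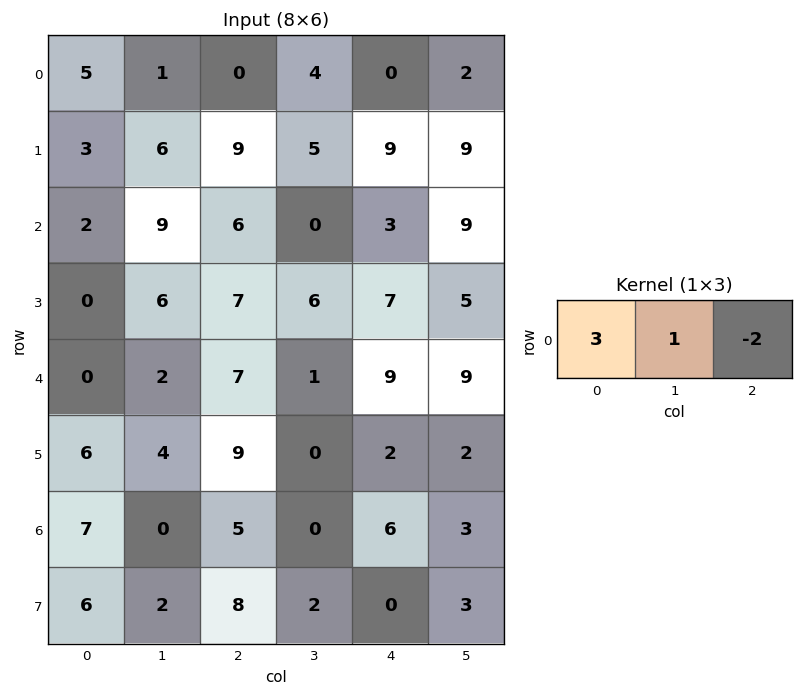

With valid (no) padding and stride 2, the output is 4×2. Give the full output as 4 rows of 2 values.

Output[0,0]: The receptive field on the input at this output position is [5 1 0]. Elementwise product with the kernel and sum: 5·3 + 1·1 + 0·-2.

16 4
3 12
-12 4
11 3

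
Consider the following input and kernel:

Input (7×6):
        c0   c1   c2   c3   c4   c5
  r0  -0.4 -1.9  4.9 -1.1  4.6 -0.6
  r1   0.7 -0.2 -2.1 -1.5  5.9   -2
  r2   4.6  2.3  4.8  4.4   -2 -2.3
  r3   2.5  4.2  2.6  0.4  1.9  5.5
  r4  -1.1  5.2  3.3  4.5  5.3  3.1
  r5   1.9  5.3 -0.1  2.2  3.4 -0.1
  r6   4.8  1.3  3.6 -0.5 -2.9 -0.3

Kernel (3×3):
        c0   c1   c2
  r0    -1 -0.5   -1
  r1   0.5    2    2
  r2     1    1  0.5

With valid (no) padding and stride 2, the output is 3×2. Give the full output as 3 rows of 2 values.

Output[0,0]: The receptive field on the input at this output position is [-0.4 -1.9 4.9 / 0.7 -0.2 -2.1 / 4.6 2.3 4.8]. Elementwise product with the kernel and sum: -0.4·-1 + -1.9·-0.5 + 4.9·-1 + 0.7·0.5 + -0.2·2 + -2.1·2 + 4.6·1 + 2.3·1 + 4.8·0.5.
Output[0,1]: The receptive field on the input at this output position is [4.9 -1.1 4.6 / -2.1 -1.5 5.9 / 4.8 4.4 -2]. Elementwise product with the kernel and sum: 4.9·-1 + -1.1·-0.5 + 4.6·-1 + -2.1·0.5 + -1.5·2 + 5.9·2 + 4.8·1 + 4.4·1 + -2·0.5.

1.5 7
10.05 11.35
14.45 1.95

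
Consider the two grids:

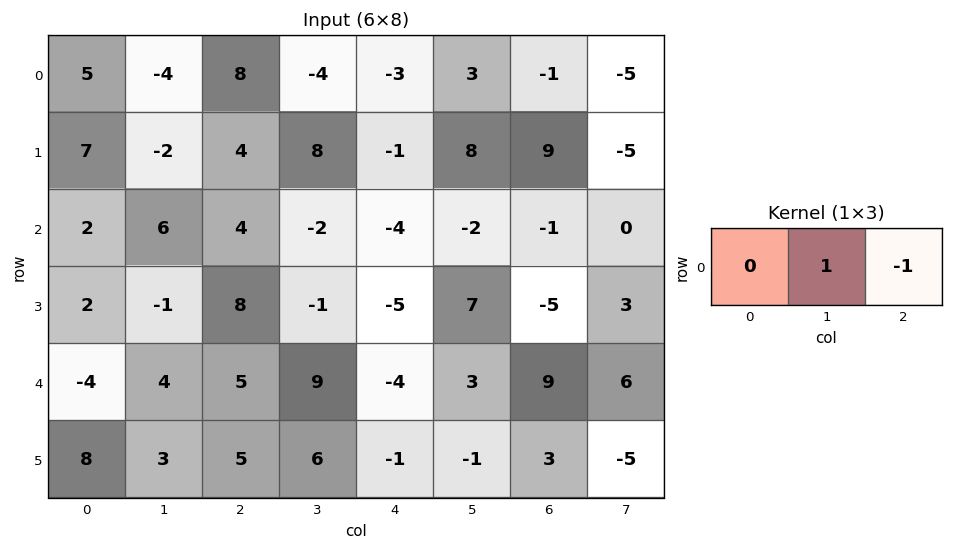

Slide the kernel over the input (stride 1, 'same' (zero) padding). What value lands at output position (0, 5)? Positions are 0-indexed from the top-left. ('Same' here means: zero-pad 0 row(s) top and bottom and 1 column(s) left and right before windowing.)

The receptive field on the zero-padded input at this output position is [-3 3 -1]. Elementwise product with the kernel and sum: 3·1 + -1·-1.

4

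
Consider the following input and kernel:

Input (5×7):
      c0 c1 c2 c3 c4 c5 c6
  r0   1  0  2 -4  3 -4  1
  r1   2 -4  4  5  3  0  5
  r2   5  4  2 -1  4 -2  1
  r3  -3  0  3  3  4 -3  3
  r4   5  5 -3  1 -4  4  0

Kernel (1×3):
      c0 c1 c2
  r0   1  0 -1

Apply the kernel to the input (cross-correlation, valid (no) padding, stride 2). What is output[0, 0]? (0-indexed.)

The receptive field on the input at this output position is [1 0 2]. Elementwise product with the kernel and sum: 1·1 + 2·-1.

-1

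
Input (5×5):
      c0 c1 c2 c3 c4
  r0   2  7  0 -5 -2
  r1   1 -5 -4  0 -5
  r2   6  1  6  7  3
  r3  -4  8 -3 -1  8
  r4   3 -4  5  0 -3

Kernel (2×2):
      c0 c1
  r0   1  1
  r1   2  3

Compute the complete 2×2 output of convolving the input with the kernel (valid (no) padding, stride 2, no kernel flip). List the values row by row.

-4 -13
23 4

Output[0,0]: The receptive field on the input at this output position is [2 7 / 1 -5]. Elementwise product with the kernel and sum: 2·1 + 7·1 + 1·2 + -5·3.
Output[0,1]: The receptive field on the input at this output position is [0 -5 / -4 0]. Elementwise product with the kernel and sum: 0·1 + -5·1 + -4·2 + 0·3.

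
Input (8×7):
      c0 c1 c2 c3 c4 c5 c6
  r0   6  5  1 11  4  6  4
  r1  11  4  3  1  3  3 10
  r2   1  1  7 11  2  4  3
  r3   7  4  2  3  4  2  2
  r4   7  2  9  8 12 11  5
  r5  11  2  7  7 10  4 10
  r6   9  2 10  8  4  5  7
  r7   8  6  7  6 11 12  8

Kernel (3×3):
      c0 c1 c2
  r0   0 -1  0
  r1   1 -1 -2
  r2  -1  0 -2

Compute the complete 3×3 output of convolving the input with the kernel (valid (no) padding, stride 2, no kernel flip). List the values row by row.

-19 -26 -34
-27 -53 -28
-36 -46 -43

Output[0,0]: The receptive field on the input at this output position is [6 5 1 / 11 4 3 / 1 1 7]. Elementwise product with the kernel and sum: 5·-1 + 11·1 + 4·-1 + 3·-2 + 1·-1 + 7·-2.
Output[0,1]: The receptive field on the input at this output position is [1 11 4 / 3 1 3 / 7 11 2]. Elementwise product with the kernel and sum: 11·-1 + 3·1 + 1·-1 + 3·-2 + 7·-1 + 2·-2.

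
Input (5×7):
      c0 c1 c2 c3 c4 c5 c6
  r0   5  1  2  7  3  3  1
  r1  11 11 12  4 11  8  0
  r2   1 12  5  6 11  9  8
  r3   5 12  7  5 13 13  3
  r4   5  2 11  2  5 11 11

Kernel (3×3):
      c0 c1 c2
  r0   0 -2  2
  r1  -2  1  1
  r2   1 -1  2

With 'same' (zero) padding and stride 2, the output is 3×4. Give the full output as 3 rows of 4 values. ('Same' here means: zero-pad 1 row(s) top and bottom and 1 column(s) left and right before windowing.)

Output[0,0]: The receptive field on the zero-padded input at this output position is [0 0 0 / 0 5 1 / 0 11 11]. Elementwise product with the kernel and sum: 0·-2 + 0·2 + 0·-2 + 5·1 + 1·1 + 0·1 + 11·-1 + 11·2.
Output[0,1]: The receptive field on the zero-padded input at this output position is [0 0 0 / 1 2 7 / 11 12 4]. Elementwise product with the kernel and sum: 0·-2 + 0·2 + 1·-2 + 2·1 + 7·1 + 11·1 + 12·-1 + 4·2.

17 14 1 3
32 -14 20 0
21 5 12 -17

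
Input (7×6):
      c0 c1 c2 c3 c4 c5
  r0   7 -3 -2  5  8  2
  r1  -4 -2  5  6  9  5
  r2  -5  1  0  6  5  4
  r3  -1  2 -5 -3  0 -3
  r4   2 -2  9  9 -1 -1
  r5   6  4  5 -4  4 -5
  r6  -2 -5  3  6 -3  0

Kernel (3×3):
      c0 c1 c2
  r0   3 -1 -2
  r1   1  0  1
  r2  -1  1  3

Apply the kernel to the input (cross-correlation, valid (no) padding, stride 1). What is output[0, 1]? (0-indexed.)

4

The receptive field on the input at this output position is [-3 -2 5 / -2 5 6 / 1 0 6]. Elementwise product with the kernel and sum: -3·3 + -2·-1 + 5·-2 + -2·1 + 6·1 + 1·-1 + 0·1 + 6·3.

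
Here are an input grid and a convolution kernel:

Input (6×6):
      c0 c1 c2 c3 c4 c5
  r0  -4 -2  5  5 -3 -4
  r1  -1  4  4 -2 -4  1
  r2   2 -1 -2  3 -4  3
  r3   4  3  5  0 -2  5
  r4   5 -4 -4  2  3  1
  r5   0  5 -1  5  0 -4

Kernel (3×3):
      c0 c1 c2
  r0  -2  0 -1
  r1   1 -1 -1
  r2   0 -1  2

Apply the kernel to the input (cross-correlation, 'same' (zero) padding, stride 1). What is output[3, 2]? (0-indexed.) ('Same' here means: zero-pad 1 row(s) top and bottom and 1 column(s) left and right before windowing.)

5

The receptive field on the zero-padded input at this output position is [-1 -2 3 / 3 5 0 / -4 -4 2]. Elementwise product with the kernel and sum: -1·-2 + 3·-1 + 3·1 + 5·-1 + 0·-1 + -4·-1 + 2·2.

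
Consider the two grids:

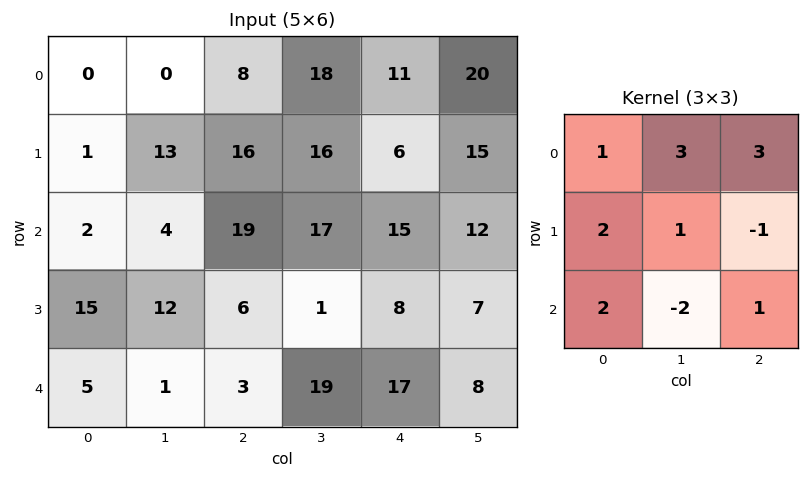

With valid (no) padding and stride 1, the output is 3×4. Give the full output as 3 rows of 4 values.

Output[0,0]: The receptive field on the input at this output position is [0 0 8 / 1 13 16 / 2 4 19]. Elementwise product with the kernel and sum: 0·1 + 0·3 + 8·3 + 1·2 + 13·1 + 16·-1 + 2·2 + 4·-2 + 19·1.
Output[0,1]: The receptive field on the input at this output position is [0 8 18 / 13 16 16 / 4 19 17]. Elementwise product with the kernel and sum: 0·1 + 8·3 + 18·3 + 13·2 + 16·1 + 16·-1 + 4·2 + 19·-2 + 17·1.

38 91 156 150
89 132 140 109
118 156 105 113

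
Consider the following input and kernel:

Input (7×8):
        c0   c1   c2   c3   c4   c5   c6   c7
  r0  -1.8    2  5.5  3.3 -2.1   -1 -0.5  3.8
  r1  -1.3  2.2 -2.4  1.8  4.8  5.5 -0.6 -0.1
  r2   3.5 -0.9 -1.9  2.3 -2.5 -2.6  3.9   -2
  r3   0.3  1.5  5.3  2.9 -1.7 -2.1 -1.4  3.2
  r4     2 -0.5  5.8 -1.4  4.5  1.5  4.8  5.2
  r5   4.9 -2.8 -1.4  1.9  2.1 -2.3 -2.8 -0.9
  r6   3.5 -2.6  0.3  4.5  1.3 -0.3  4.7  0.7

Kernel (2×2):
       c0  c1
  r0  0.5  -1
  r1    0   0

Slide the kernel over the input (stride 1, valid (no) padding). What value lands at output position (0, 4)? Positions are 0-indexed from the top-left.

The receptive field on the input at this output position is [-2.1 -1 / 4.8 5.5]. Elementwise product with the kernel and sum: -2.1·0.5 + -1·-1.

-0.05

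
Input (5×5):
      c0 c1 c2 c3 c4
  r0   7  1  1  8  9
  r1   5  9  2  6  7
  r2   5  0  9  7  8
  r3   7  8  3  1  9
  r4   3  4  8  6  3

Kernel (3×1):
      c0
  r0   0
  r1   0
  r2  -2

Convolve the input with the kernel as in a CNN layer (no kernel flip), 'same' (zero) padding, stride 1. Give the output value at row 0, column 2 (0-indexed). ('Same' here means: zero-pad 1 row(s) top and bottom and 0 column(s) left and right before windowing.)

-4

The receptive field on the zero-padded input at this output position is [0 / 1 / 2]. Elementwise product with the kernel and sum: 2·-2.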